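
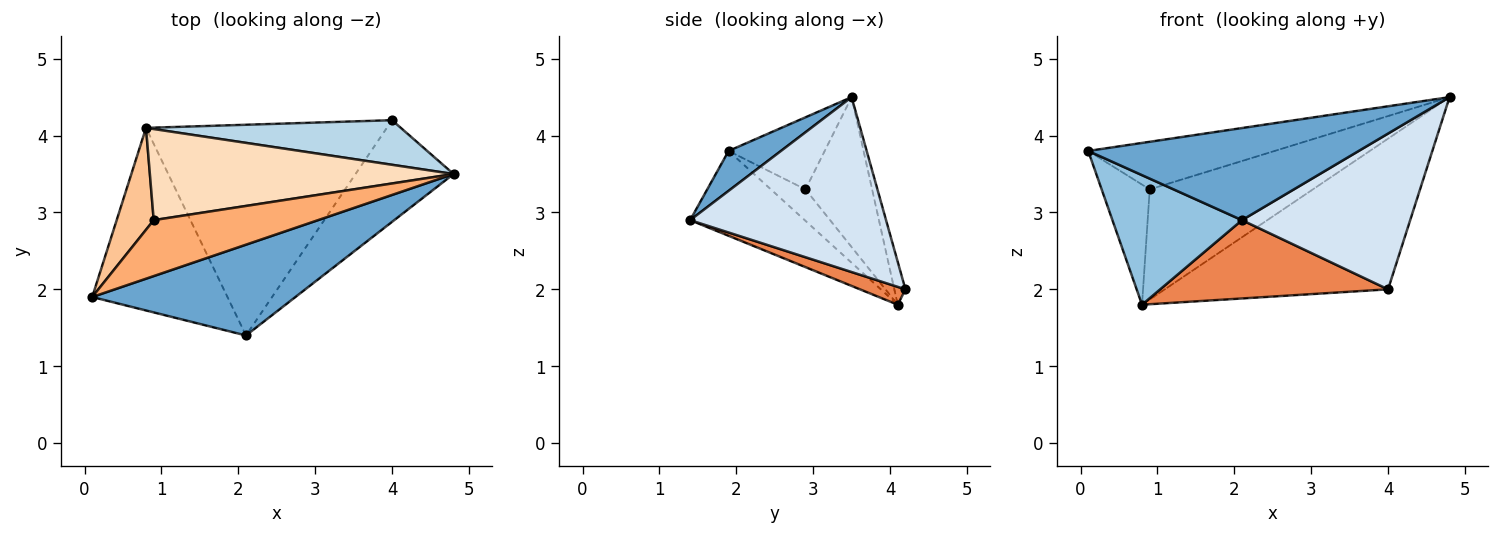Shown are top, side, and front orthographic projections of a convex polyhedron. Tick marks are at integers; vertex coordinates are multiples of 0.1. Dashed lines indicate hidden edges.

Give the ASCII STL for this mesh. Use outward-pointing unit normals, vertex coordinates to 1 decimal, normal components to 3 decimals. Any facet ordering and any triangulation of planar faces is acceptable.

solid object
 facet normal 0.137 -0.705 0.695
  outer loop
   vertex 2.1 1.4 2.9
   vertex 4.8 3.5 4.5
   vertex 0.1 1.9 3.8
  endloop
 endfacet
 facet normal -0.456 -0.515 -0.726
  outer loop
   vertex 2.1 1.4 2.9
   vertex 0.1 1.9 3.8
   vertex 0.8 4.1 1.8
  endloop
 endfacet
 facet normal -0.048 0.958 0.283
  outer loop
   vertex 4.0 4.2 2.0
   vertex 0.8 4.1 1.8
   vertex 4.8 3.5 4.5
  endloop
 endfacet
 facet normal 0.698 -0.600 -0.391
  outer loop
   vertex 4.0 4.2 2.0
   vertex 4.8 3.5 4.5
   vertex 2.1 1.4 2.9
  endloop
 endfacet
 facet normal 0.069 -0.348 -0.935
  outer loop
   vertex 4.0 4.2 2.0
   vertex 2.1 1.4 2.9
   vertex 0.8 4.1 1.8
  endloop
 endfacet
 facet normal -0.317 0.615 0.722
  outer loop
   vertex 0.9 2.9 3.3
   vertex 0.1 1.9 3.8
   vertex 4.8 3.5 4.5
  endloop
 endfacet
 facet normal -0.481 0.669 0.567
  outer loop
   vertex 0.9 2.9 3.3
   vertex 0.8 4.1 1.8
   vertex 0.1 1.9 3.8
  endloop
 endfacet
 facet normal -0.300 0.735 0.608
  outer loop
   vertex 0.9 2.9 3.3
   vertex 4.8 3.5 4.5
   vertex 0.8 4.1 1.8
  endloop
 endfacet
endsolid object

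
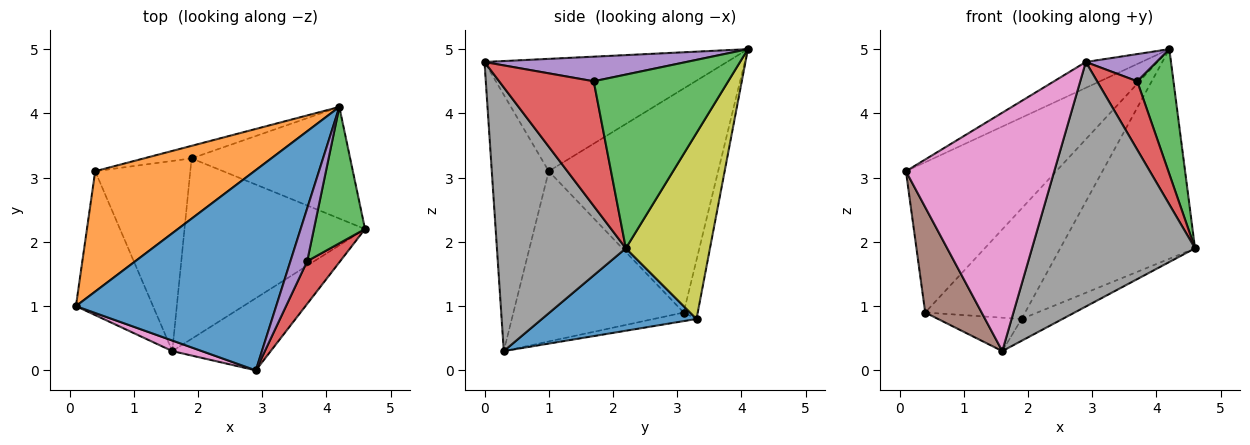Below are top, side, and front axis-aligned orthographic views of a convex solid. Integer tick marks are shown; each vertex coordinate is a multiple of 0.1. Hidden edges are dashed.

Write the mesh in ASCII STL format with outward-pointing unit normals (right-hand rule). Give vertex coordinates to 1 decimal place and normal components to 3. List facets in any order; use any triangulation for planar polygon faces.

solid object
 facet normal -0.486 0.112 0.867
  outer loop
   vertex 2.9 0.0 4.8
   vertex 4.2 4.1 5.0
   vertex 0.1 1.0 3.1
  endloop
 endfacet
 facet normal -0.661 0.586 0.469
  outer loop
   vertex 0.4 3.1 0.9
   vertex 0.1 1.0 3.1
   vertex 4.2 4.1 5.0
  endloop
 endfacet
 facet normal 0.929 -0.250 0.273
  outer loop
   vertex 3.7 1.7 4.5
   vertex 4.6 2.2 1.9
   vertex 4.2 4.1 5.0
  endloop
 endfacet
 facet normal 0.895 -0.379 0.237
  outer loop
   vertex 3.7 1.7 4.5
   vertex 2.9 0.0 4.8
   vertex 4.6 2.2 1.9
  endloop
 endfacet
 facet normal 0.794 -0.278 0.541
  outer loop
   vertex 3.7 1.7 4.5
   vertex 4.2 4.1 5.0
   vertex 2.9 0.0 4.8
  endloop
 endfacet
 facet normal -0.872 -0.289 -0.395
  outer loop
   vertex 1.6 0.3 0.3
   vertex 0.1 1.0 3.1
   vertex 0.4 3.1 0.9
  endloop
 endfacet
 facet normal -0.358 -0.933 0.041
  outer loop
   vertex 1.6 0.3 0.3
   vertex 2.9 0.0 4.8
   vertex 0.1 1.0 3.1
  endloop
 endfacet
 facet normal 0.604 -0.764 -0.226
  outer loop
   vertex 1.6 0.3 0.3
   vertex 4.6 2.2 1.9
   vertex 2.9 0.0 4.8
  endloop
 endfacet
 facet normal 0.483 0.773 -0.412
  outer loop
   vertex 1.9 3.3 0.8
   vertex 4.2 4.1 5.0
   vertex 4.6 2.2 1.9
  endloop
 endfacet
 facet normal -0.139 0.984 -0.112
  outer loop
   vertex 1.9 3.3 0.8
   vertex 0.4 3.1 0.9
   vertex 4.2 4.1 5.0
  endloop
 endfacet
 facet normal 0.413 0.109 -0.904
  outer loop
   vertex 1.9 3.3 0.8
   vertex 4.6 2.2 1.9
   vertex 1.6 0.3 0.3
  endloop
 endfacet
 facet normal -0.088 0.172 -0.981
  outer loop
   vertex 1.9 3.3 0.8
   vertex 1.6 0.3 0.3
   vertex 0.4 3.1 0.9
  endloop
 endfacet
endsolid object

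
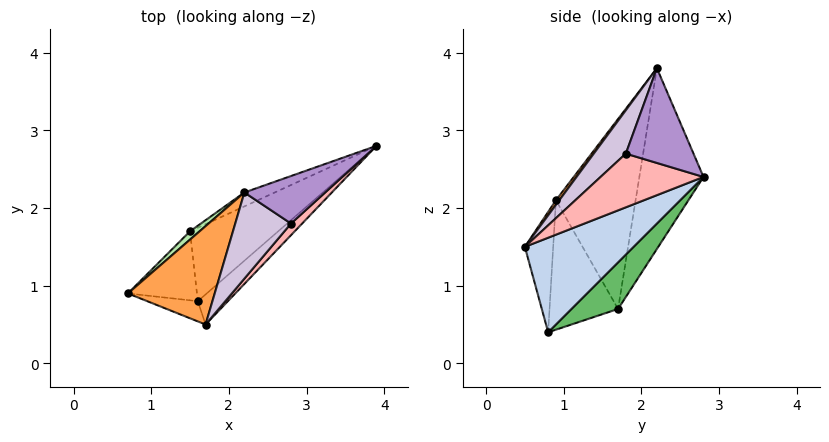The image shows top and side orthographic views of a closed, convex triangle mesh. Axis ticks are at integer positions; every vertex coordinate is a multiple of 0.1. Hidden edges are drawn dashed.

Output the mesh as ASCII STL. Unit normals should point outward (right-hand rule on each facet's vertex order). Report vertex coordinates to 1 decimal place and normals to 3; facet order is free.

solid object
 facet normal -0.462 -0.865 -0.194
  outer loop
   vertex 1.6 0.8 0.4
   vertex 1.7 0.5 1.5
   vertex 0.7 0.9 2.1
  endloop
 endfacet
 facet normal 0.747 -0.621 -0.237
  outer loop
   vertex 1.6 0.8 0.4
   vertex 3.9 2.8 2.4
   vertex 1.7 0.5 1.5
  endloop
 endfacet
 facet normal 0.031 -0.807 0.590
  outer loop
   vertex 2.2 2.2 3.8
   vertex 0.7 0.9 2.1
   vertex 1.7 0.5 1.5
  endloop
 endfacet
 facet normal -0.881 0.059 -0.470
  outer loop
   vertex 1.5 1.7 0.7
   vertex 1.6 0.8 0.4
   vertex 0.7 0.9 2.1
  endloop
 endfacet
 facet normal 0.442 0.328 -0.835
  outer loop
   vertex 1.5 1.7 0.7
   vertex 3.9 2.8 2.4
   vertex 1.6 0.8 0.4
  endloop
 endfacet
 facet normal -0.676 0.736 0.034
  outer loop
   vertex 1.5 1.7 0.7
   vertex 0.7 0.9 2.1
   vertex 2.2 2.2 3.8
  endloop
 endfacet
 facet normal -0.378 0.924 -0.064
  outer loop
   vertex 1.5 1.7 0.7
   vertex 2.2 2.2 3.8
   vertex 3.9 2.8 2.4
  endloop
 endfacet
 facet normal 0.687 -0.713 0.143
  outer loop
   vertex 2.8 1.8 2.7
   vertex 1.7 0.5 1.5
   vertex 3.9 2.8 2.4
  endloop
 endfacet
 facet normal 0.640 -0.541 0.546
  outer loop
   vertex 2.8 1.8 2.7
   vertex 3.9 2.8 2.4
   vertex 2.2 2.2 3.8
  endloop
 endfacet
 facet normal 0.384 -0.780 0.493
  outer loop
   vertex 2.8 1.8 2.7
   vertex 2.2 2.2 3.8
   vertex 1.7 0.5 1.5
  endloop
 endfacet
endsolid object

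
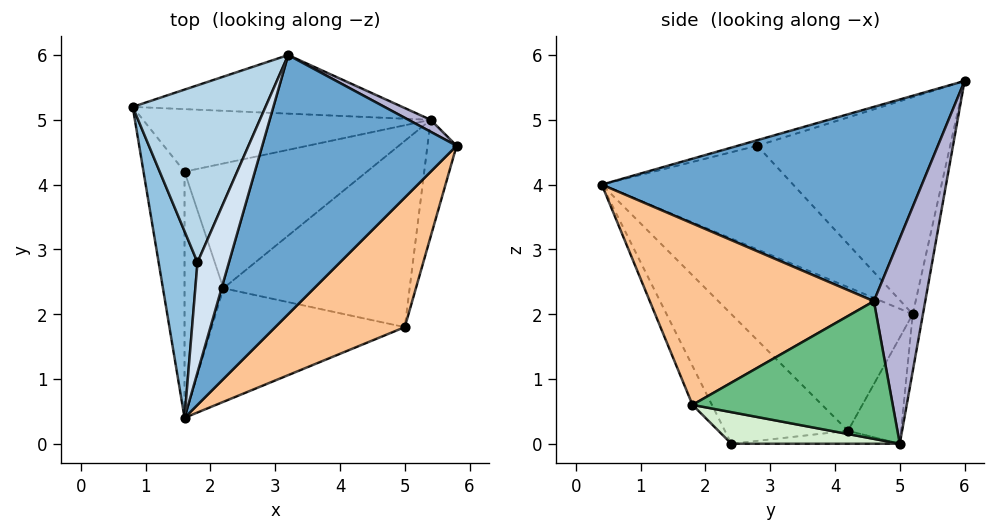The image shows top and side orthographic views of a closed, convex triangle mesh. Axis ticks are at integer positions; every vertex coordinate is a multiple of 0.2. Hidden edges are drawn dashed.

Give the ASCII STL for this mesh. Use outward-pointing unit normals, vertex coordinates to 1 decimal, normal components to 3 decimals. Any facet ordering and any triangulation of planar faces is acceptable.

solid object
 facet normal 0.656 -0.375 0.656
  outer loop
   vertex 3.2 6.0 5.6
   vertex 1.6 0.4 4.0
   vertex 5.8 4.6 2.2
  endloop
 endfacet
 facet normal -0.936 -0.010 0.351
  outer loop
   vertex 1.8 2.8 4.6
   vertex 0.8 5.2 2.0
   vertex 1.6 0.4 4.0
  endloop
 endfacet
 facet normal -0.835 0.206 0.511
  outer loop
   vertex 1.8 2.8 4.6
   vertex 3.2 6.0 5.6
   vertex 0.8 5.2 2.0
  endloop
 endfacet
 facet normal -0.169 -0.226 0.959
  outer loop
   vertex 1.8 2.8 4.6
   vertex 1.6 0.4 4.0
   vertex 3.2 6.0 5.6
  endloop
 endfacet
 facet normal -0.927 -0.265 -0.265
  outer loop
   vertex 1.6 4.2 0.2
   vertex 1.6 0.4 4.0
   vertex 0.8 5.2 2.0
  endloop
 endfacet
 facet normal -0.921 -0.276 -0.276
  outer loop
   vertex 1.6 4.2 0.2
   vertex 2.2 2.4 0.0
   vertex 1.6 0.4 4.0
  endloop
 endfacet
 facet normal 0.709 -0.492 0.506
  outer loop
   vertex 5.0 1.8 0.6
   vertex 5.8 4.6 2.2
   vertex 1.6 0.4 4.0
  endloop
 endfacet
 facet normal -0.092 -0.885 -0.456
  outer loop
   vertex 5.0 1.8 0.6
   vertex 1.6 0.4 4.0
   vertex 2.2 2.4 0.0
  endloop
 endfacet
 facet normal 0.966 -0.159 -0.205
  outer loop
   vertex 5.4 5.0 0.0
   vertex 5.8 4.6 2.2
   vertex 5.0 1.8 0.6
  endloop
 endfacet
 facet normal -0.200 0.816 -0.542
  outer loop
   vertex 5.4 5.0 0.0
   vertex 1.6 4.2 0.2
   vertex 0.8 5.2 2.0
  endloop
 endfacet
 facet normal -0.071 0.087 -0.994
  outer loop
   vertex 5.4 5.0 0.0
   vertex 2.2 2.4 0.0
   vertex 1.6 4.2 0.2
  endloop
 endfacet
 facet normal 0.164 -0.202 -0.966
  outer loop
   vertex 5.4 5.0 0.0
   vertex 5.0 1.8 0.6
   vertex 2.2 2.4 0.0
  endloop
 endfacet
 facet normal -0.040 0.981 -0.191
  outer loop
   vertex 5.4 5.0 0.0
   vertex 0.8 5.2 2.0
   vertex 3.2 6.0 5.6
  endloop
 endfacet
 facet normal 0.530 0.846 0.057
  outer loop
   vertex 5.4 5.0 0.0
   vertex 3.2 6.0 5.6
   vertex 5.8 4.6 2.2
  endloop
 endfacet
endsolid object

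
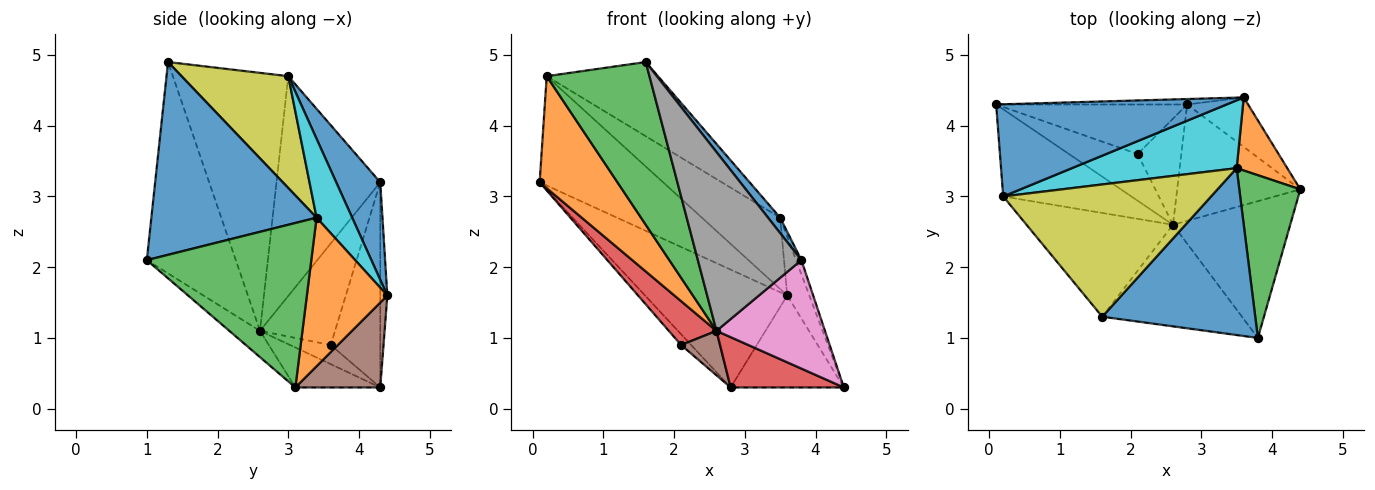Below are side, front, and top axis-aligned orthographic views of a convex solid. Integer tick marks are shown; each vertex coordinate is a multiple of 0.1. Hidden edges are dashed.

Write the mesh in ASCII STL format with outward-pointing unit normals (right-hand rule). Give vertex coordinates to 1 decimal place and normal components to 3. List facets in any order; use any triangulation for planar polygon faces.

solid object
 facet normal 0.263 0.738 0.622
  outer loop
   vertex 0.2 3.0 4.7
   vertex 3.6 4.4 1.6
   vertex 0.1 4.3 3.2
  endloop
 endfacet
 facet normal -0.725 -0.544 -0.423
  outer loop
   vertex 0.2 3.0 4.7
   vertex 0.1 4.3 3.2
   vertex 2.6 2.6 1.1
  endloop
 endfacet
 facet normal -0.688 -0.612 -0.390
  outer loop
   vertex 0.2 3.0 4.7
   vertex 2.6 2.6 1.1
   vertex 1.6 1.3 4.9
  endloop
 endfacet
 facet normal -0.285 -0.380 -0.880
  outer loop
   vertex 2.8 4.3 0.3
   vertex 4.4 3.1 0.3
   vertex 2.6 2.6 1.1
  endloop
 endfacet
 facet normal -0.050 0.998 -0.046
  outer loop
   vertex 2.8 4.3 0.3
   vertex 0.1 4.3 3.2
   vertex 3.6 4.4 1.6
  endloop
 endfacet
 facet normal 0.551 0.735 -0.396
  outer loop
   vertex 2.8 4.3 0.3
   vertex 3.6 4.4 1.6
   vertex 4.4 3.1 0.3
  endloop
 endfacet
 facet normal -0.173 -0.612 -0.772
  outer loop
   vertex 3.8 1.0 2.1
   vertex 2.6 2.6 1.1
   vertex 4.4 3.1 0.3
  endloop
 endfacet
 facet normal -0.599 -0.696 -0.396
  outer loop
   vertex 3.8 1.0 2.1
   vertex 1.6 1.3 4.9
   vertex 2.6 2.6 1.1
  endloop
 endfacet
 facet normal 0.425 0.443 0.790
  outer loop
   vertex 3.5 3.4 2.7
   vertex 0.2 3.0 4.7
   vertex 1.6 1.3 4.9
  endloop
 endfacet
 facet normal 0.313 0.688 0.654
  outer loop
   vertex 3.5 3.4 2.7
   vertex 3.6 4.4 1.6
   vertex 0.2 3.0 4.7
  endloop
 endfacet
 facet normal 0.782 -0.057 0.621
  outer loop
   vertex 3.5 3.4 2.7
   vertex 1.6 1.3 4.9
   vertex 3.8 1.0 2.1
  endloop
 endfacet
 facet normal 0.916 0.252 0.312
  outer loop
   vertex 3.5 3.4 2.7
   vertex 4.4 3.1 0.3
   vertex 3.6 4.4 1.6
  endloop
 endfacet
 facet normal 0.937 0.030 0.348
  outer loop
   vertex 3.5 3.4 2.7
   vertex 3.8 1.0 2.1
   vertex 4.4 3.1 0.3
  endloop
 endfacet
 facet normal -0.733 -0.466 -0.496
  outer loop
   vertex 2.1 3.6 0.9
   vertex 2.6 2.6 1.1
   vertex 0.1 4.3 3.2
  endloop
 endfacet
 facet normal -0.724 0.146 -0.674
  outer loop
   vertex 2.1 3.6 0.9
   vertex 0.1 4.3 3.2
   vertex 2.8 4.3 0.3
  endloop
 endfacet
 facet normal -0.375 -0.358 -0.855
  outer loop
   vertex 2.1 3.6 0.9
   vertex 2.8 4.3 0.3
   vertex 2.6 2.6 1.1
  endloop
 endfacet
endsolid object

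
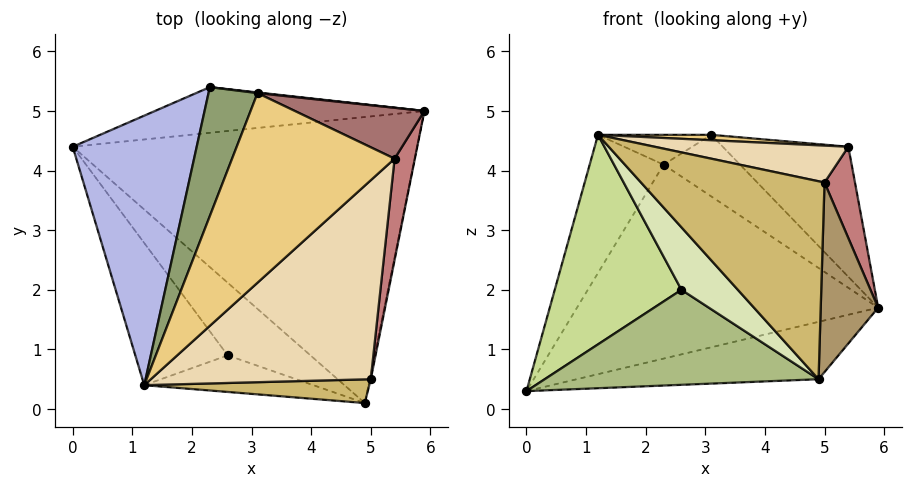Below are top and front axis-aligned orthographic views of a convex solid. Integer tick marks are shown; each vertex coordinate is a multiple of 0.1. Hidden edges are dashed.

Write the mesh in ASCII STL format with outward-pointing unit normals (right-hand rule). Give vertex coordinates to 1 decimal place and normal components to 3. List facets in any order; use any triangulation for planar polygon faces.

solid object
 facet normal 0.208 0.192 -0.959
  outer loop
   vertex 4.9 0.1 0.5
   vertex 0.0 4.4 0.3
   vertex 5.9 5.0 1.7
  endloop
 endfacet
 facet normal -0.045 0.972 -0.229
  outer loop
   vertex 2.3 5.4 4.1
   vertex 5.9 5.0 1.7
   vertex 0.0 4.4 0.3
  endloop
 endfacet
 facet normal 0.117 0.993 0.011
  outer loop
   vertex 2.3 5.4 4.1
   vertex 3.1 5.3 4.6
   vertex 5.9 5.0 1.7
  endloop
 endfacet
 facet normal -0.858 0.234 0.457
  outer loop
   vertex 2.3 5.4 4.1
   vertex 0.0 4.4 0.3
   vertex 1.2 0.4 4.6
  endloop
 endfacet
 facet normal -0.502 0.195 0.843
  outer loop
   vertex 2.3 5.4 4.1
   vertex 1.2 0.4 4.6
   vertex 3.1 5.3 4.6
  endloop
 endfacet
 facet normal -0.558 -0.659 -0.504
  outer loop
   vertex 2.6 0.9 2.0
   vertex 0.0 4.4 0.3
   vertex 4.9 0.1 0.5
  endloop
 endfacet
 facet normal -0.598 -0.663 -0.450
  outer loop
   vertex 2.6 0.9 2.0
   vertex 1.2 0.4 4.6
   vertex 0.0 4.4 0.3
  endloop
 endfacet
 facet normal -0.533 -0.730 -0.427
  outer loop
   vertex 2.6 0.9 2.0
   vertex 4.9 0.1 0.5
   vertex 1.2 0.4 4.6
  endloop
 endfacet
 facet normal 0.980 -0.199 -0.006
  outer loop
   vertex 5.0 0.5 3.8
   vertex 4.9 0.1 0.5
   vertex 5.9 5.0 1.7
  endloop
 endfacet
 facet normal 0.051 -0.992 0.119
  outer loop
   vertex 5.0 0.5 3.8
   vertex 1.2 0.4 4.6
   vertex 4.9 0.1 0.5
  endloop
 endfacet
 facet normal 0.073 -0.028 0.997
  outer loop
   vertex 5.4 4.2 4.4
   vertex 3.1 5.3 4.6
   vertex 1.2 0.4 4.6
  endloop
 endfacet
 facet normal 0.207 -0.178 0.962
  outer loop
   vertex 5.4 4.2 4.4
   vertex 1.2 0.4 4.6
   vertex 5.0 0.5 3.8
  endloop
 endfacet
 facet normal 0.431 0.841 0.329
  outer loop
   vertex 5.4 4.2 4.4
   vertex 5.9 5.0 1.7
   vertex 3.1 5.3 4.6
  endloop
 endfacet
 facet normal 0.981 -0.129 0.143
  outer loop
   vertex 5.4 4.2 4.4
   vertex 5.0 0.5 3.8
   vertex 5.9 5.0 1.7
  endloop
 endfacet
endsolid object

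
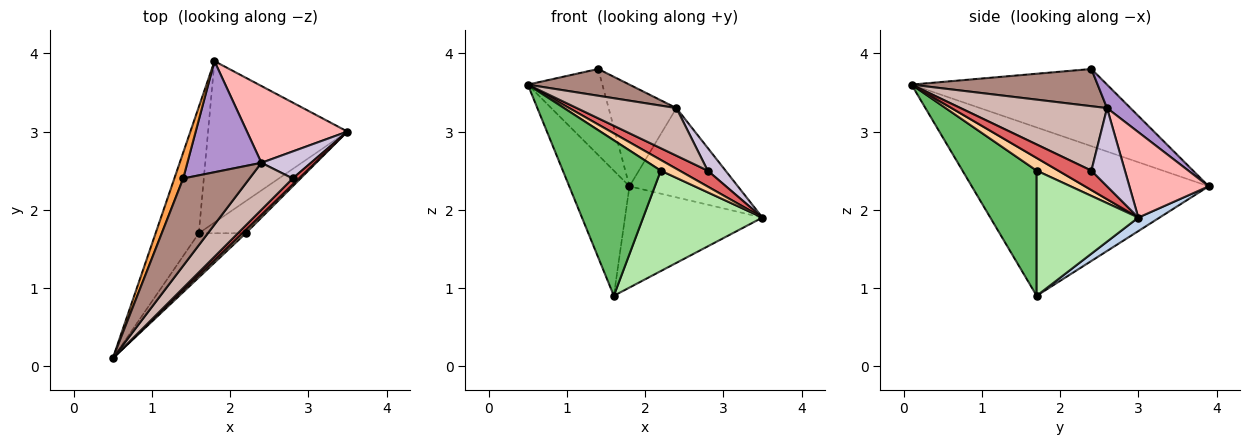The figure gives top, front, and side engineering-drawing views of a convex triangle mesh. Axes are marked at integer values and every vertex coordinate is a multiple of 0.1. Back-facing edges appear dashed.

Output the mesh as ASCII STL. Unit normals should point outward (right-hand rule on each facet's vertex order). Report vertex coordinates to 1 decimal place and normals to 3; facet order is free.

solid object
 facet normal -0.940 0.239 -0.241
  outer loop
   vertex 1.6 1.7 0.9
   vertex 0.5 0.1 3.6
   vertex 1.8 3.9 2.3
  endloop
 endfacet
 facet normal 0.082 0.530 -0.844
  outer loop
   vertex 1.6 1.7 0.9
   vertex 1.8 3.9 2.3
   vertex 3.5 3.0 1.9
  endloop
 endfacet
 facet normal -0.929 0.354 0.107
  outer loop
   vertex 1.4 2.4 3.8
   vertex 1.8 3.9 2.3
   vertex 0.5 0.1 3.6
  endloop
 endfacet
 facet normal 0.738 -0.644 0.204
  outer loop
   vertex 2.2 1.7 2.5
   vertex 3.5 3.0 1.9
   vertex 0.5 0.1 3.6
  endloop
 endfacet
 facet normal 0.589 -0.777 -0.221
  outer loop
   vertex 2.2 1.7 2.5
   vertex 0.5 0.1 3.6
   vertex 1.6 1.7 0.9
  endloop
 endfacet
 facet normal 0.630 -0.739 -0.236
  outer loop
   vertex 2.2 1.7 2.5
   vertex 1.6 1.7 0.9
   vertex 3.5 3.0 1.9
  endloop
 endfacet
 facet normal 0.741 -0.628 0.237
  outer loop
   vertex 2.8 2.4 2.5
   vertex 0.5 0.1 3.6
   vertex 3.5 3.0 1.9
  endloop
 endfacet
 facet normal 0.485 0.663 0.570
  outer loop
   vertex 2.4 2.6 3.3
   vertex 3.5 3.0 1.9
   vertex 1.8 3.9 2.3
  endloop
 endfacet
 facet normal 0.228 0.658 0.718
  outer loop
   vertex 2.4 2.6 3.3
   vertex 1.8 3.9 2.3
   vertex 1.4 2.4 3.8
  endloop
 endfacet
 facet normal 0.770 -0.411 0.488
  outer loop
   vertex 2.4 2.6 3.3
   vertex 2.8 2.4 2.5
   vertex 3.5 3.0 1.9
  endloop
 endfacet
 facet normal 0.473 -0.258 0.842
  outer loop
   vertex 2.4 2.6 3.3
   vertex 1.4 2.4 3.8
   vertex 0.5 0.1 3.6
  endloop
 endfacet
 facet normal 0.723 -0.492 0.485
  outer loop
   vertex 2.4 2.6 3.3
   vertex 0.5 0.1 3.6
   vertex 2.8 2.4 2.5
  endloop
 endfacet
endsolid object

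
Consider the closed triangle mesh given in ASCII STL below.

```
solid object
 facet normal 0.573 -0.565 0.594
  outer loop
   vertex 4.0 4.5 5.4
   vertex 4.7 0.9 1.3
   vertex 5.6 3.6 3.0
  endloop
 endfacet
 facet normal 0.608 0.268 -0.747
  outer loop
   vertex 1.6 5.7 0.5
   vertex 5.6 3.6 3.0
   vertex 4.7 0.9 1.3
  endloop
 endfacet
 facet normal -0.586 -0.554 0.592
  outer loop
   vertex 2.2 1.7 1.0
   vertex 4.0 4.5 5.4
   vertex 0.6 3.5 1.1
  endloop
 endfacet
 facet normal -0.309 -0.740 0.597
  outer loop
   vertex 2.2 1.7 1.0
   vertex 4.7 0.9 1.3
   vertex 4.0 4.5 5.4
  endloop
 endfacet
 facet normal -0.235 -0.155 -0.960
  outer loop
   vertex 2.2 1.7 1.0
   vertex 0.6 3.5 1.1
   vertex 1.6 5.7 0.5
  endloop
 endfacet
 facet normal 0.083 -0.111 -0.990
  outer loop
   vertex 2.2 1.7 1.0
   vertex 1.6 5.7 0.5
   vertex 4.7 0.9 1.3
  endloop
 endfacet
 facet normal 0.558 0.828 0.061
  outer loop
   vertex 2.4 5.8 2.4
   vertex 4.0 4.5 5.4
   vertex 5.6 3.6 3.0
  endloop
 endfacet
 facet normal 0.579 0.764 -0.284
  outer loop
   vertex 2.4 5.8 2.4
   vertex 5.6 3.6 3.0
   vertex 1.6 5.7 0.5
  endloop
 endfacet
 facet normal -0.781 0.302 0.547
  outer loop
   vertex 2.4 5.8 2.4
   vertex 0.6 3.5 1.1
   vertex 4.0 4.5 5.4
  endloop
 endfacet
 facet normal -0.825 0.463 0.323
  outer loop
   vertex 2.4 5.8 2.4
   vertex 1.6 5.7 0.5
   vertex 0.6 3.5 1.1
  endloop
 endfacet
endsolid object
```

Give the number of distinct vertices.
7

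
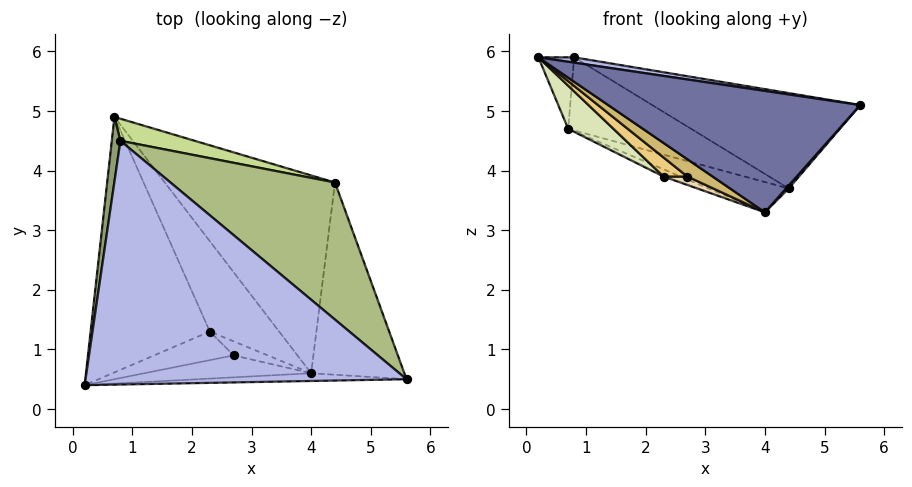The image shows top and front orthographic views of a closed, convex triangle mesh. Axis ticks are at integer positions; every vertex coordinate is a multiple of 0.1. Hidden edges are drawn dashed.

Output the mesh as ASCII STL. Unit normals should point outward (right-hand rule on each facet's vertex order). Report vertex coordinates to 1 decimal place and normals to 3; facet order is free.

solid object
 facet normal 0.009 -0.998 -0.064
  outer loop
   vertex 4.0 0.6 3.3
   vertex 5.6 0.5 5.1
   vertex 0.2 0.4 5.9
  endloop
 endfacet
 facet normal 0.747 -0.010 -0.665
  outer loop
   vertex 4.4 3.8 3.7
   vertex 5.6 0.5 5.1
   vertex 4.0 0.6 3.3
  endloop
 endfacet
 facet normal -0.217 0.148 -0.965
  outer loop
   vertex 4.4 3.8 3.7
   vertex 4.0 0.6 3.3
   vertex 0.7 4.9 4.7
  endloop
 endfacet
 facet normal 0.147 -0.021 0.989
  outer loop
   vertex 0.8 4.5 5.9
   vertex 0.2 0.4 5.9
   vertex 5.6 0.5 5.1
  endloop
 endfacet
 facet normal -0.981 0.144 0.130
  outer loop
   vertex 0.8 4.5 5.9
   vertex 0.7 4.9 4.7
   vertex 0.2 0.4 5.9
  endloop
 endfacet
 facet normal 0.522 0.487 0.700
  outer loop
   vertex 0.8 4.5 5.9
   vertex 5.6 0.5 5.1
   vertex 4.4 3.8 3.7
  endloop
 endfacet
 facet normal 0.341 0.900 0.272
  outer loop
   vertex 0.8 4.5 5.9
   vertex 4.4 3.8 3.7
   vertex 0.7 4.9 4.7
  endloop
 endfacet
 facet normal -0.655 -0.126 -0.745
  outer loop
   vertex 2.3 1.3 3.9
   vertex 0.2 0.4 5.9
   vertex 0.7 4.9 4.7
  endloop
 endfacet
 facet normal -0.304 0.076 -0.950
  outer loop
   vertex 2.3 1.3 3.9
   vertex 0.7 4.9 4.7
   vertex 4.0 0.6 3.3
  endloop
 endfacet
 facet normal -0.451 -0.551 -0.702
  outer loop
   vertex 2.7 0.9 3.9
   vertex 4.0 0.6 3.3
   vertex 0.2 0.4 5.9
  endloop
 endfacet
 facet normal -0.485 -0.485 -0.728
  outer loop
   vertex 2.7 0.9 3.9
   vertex 0.2 0.4 5.9
   vertex 2.3 1.3 3.9
  endloop
 endfacet
 facet normal -0.457 -0.457 -0.762
  outer loop
   vertex 2.7 0.9 3.9
   vertex 2.3 1.3 3.9
   vertex 4.0 0.6 3.3
  endloop
 endfacet
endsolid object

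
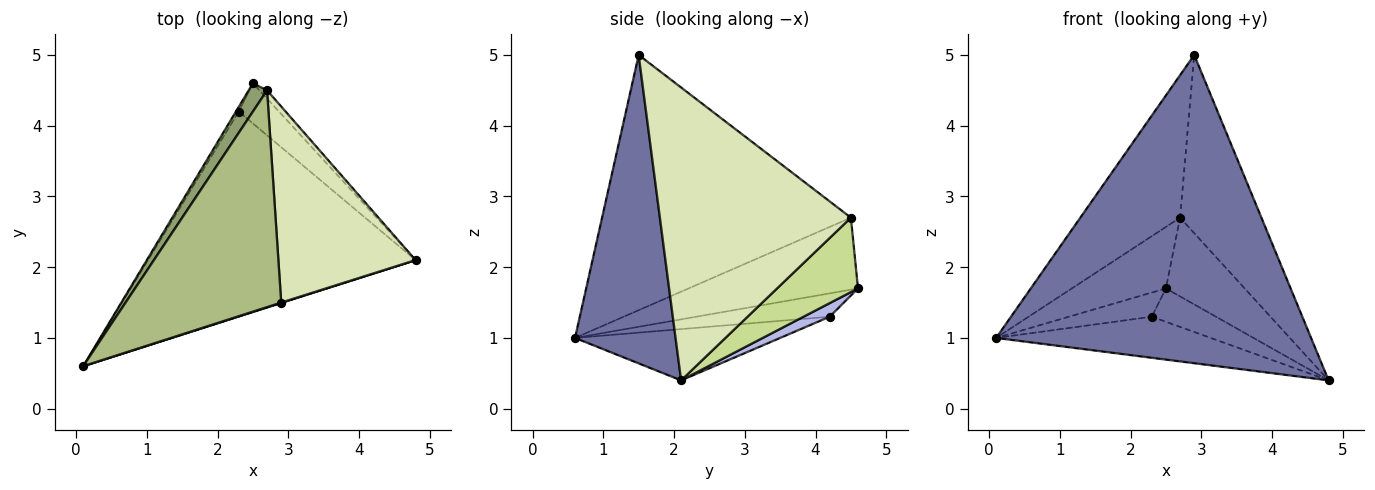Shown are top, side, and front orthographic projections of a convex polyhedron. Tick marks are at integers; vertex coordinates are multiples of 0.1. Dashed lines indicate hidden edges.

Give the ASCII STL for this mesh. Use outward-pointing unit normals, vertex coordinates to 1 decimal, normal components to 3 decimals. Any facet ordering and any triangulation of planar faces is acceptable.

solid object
 facet normal 0.304 -0.953 0.001
  outer loop
   vertex 2.9 1.5 5.0
   vertex 0.1 0.6 1.0
   vertex 4.8 2.1 0.4
  endloop
 endfacet
 facet normal -0.185 0.193 -0.964
  outer loop
   vertex 2.3 4.2 1.3
   vertex 4.8 2.1 0.4
   vertex 0.1 0.6 1.0
  endloop
 endfacet
 facet normal -0.845 0.525 -0.102
  outer loop
   vertex 2.3 4.2 1.3
   vertex 0.1 0.6 1.0
   vertex 2.5 4.6 1.7
  endloop
 endfacet
 facet normal 0.252 0.619 -0.744
  outer loop
   vertex 2.3 4.2 1.3
   vertex 2.5 4.6 1.7
   vertex 4.8 2.1 0.4
  endloop
 endfacet
 facet normal -0.853 0.474 0.218
  outer loop
   vertex 2.7 4.5 2.7
   vertex 2.5 4.6 1.7
   vertex 0.1 0.6 1.0
  endloop
 endfacet
 facet normal -0.808 0.324 0.493
  outer loop
   vertex 2.7 4.5 2.7
   vertex 0.1 0.6 1.0
   vertex 2.9 1.5 5.0
  endloop
 endfacet
 facet normal 0.715 0.696 -0.073
  outer loop
   vertex 2.7 4.5 2.7
   vertex 4.8 2.1 0.4
   vertex 2.5 4.6 1.7
  endloop
 endfacet
 facet normal 0.845 0.360 0.396
  outer loop
   vertex 2.7 4.5 2.7
   vertex 2.9 1.5 5.0
   vertex 4.8 2.1 0.4
  endloop
 endfacet
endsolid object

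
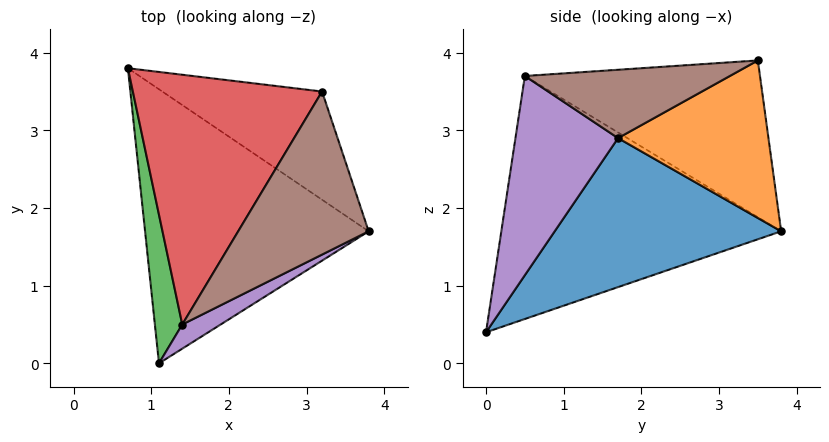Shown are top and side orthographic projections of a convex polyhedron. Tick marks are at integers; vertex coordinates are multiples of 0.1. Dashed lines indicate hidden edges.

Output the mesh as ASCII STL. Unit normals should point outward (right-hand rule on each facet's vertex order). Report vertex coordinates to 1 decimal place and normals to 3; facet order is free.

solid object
 facet normal 0.525 0.324 -0.787
  outer loop
   vertex 1.1 0.0 0.4
   vertex 0.7 3.8 1.7
   vertex 3.8 1.7 2.9
  endloop
 endfacet
 facet normal 0.594 0.533 -0.603
  outer loop
   vertex 3.2 3.5 3.9
   vertex 3.8 1.7 2.9
   vertex 0.7 3.8 1.7
  endloop
 endfacet
 facet normal -0.984 -0.141 0.111
  outer loop
   vertex 1.4 0.5 3.7
   vertex 0.7 3.8 1.7
   vertex 1.1 0.0 0.4
  endloop
 endfacet
 facet normal -0.606 0.315 0.731
  outer loop
   vertex 1.4 0.5 3.7
   vertex 3.2 3.5 3.9
   vertex 0.7 3.8 1.7
  endloop
 endfacet
 facet normal 0.469 -0.878 0.090
  outer loop
   vertex 1.4 0.5 3.7
   vertex 1.1 0.0 0.4
   vertex 3.8 1.7 2.9
  endloop
 endfacet
 facet normal 0.440 -0.320 0.839
  outer loop
   vertex 1.4 0.5 3.7
   vertex 3.8 1.7 2.9
   vertex 3.2 3.5 3.9
  endloop
 endfacet
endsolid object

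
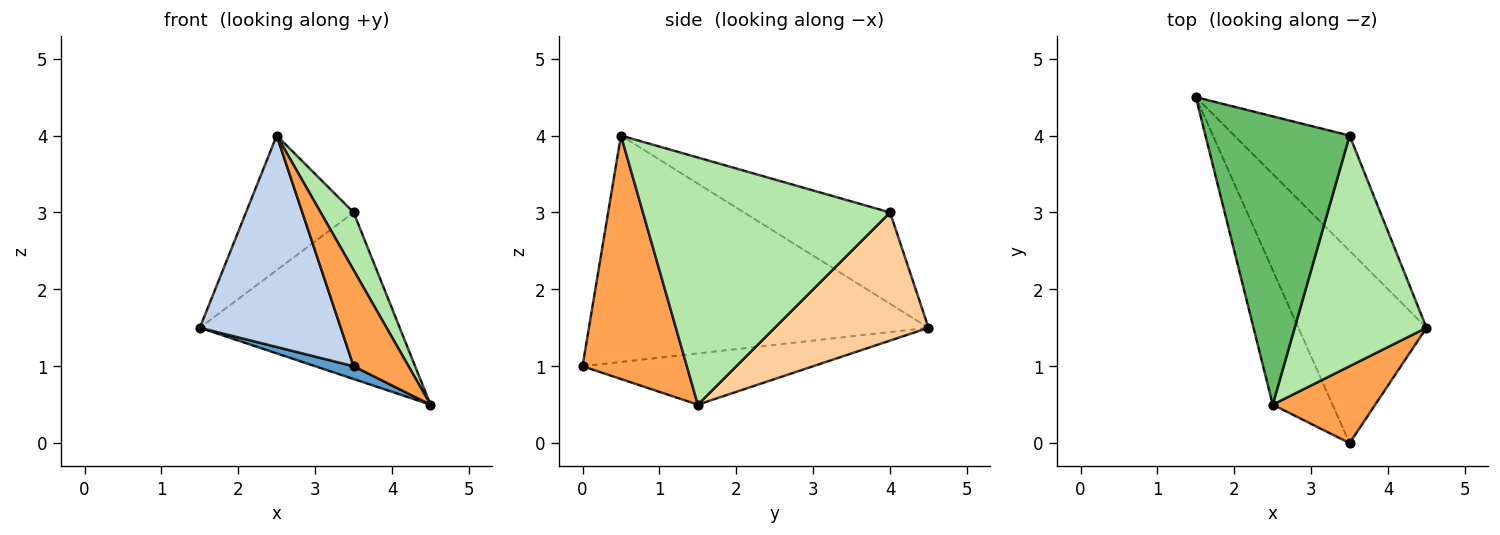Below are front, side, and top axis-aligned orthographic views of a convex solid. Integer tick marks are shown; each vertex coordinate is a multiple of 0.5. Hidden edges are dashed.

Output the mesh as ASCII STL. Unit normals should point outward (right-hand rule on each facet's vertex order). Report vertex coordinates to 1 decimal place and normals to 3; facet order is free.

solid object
 facet normal -0.371 -0.062 -0.927
  outer loop
   vertex 3.5 0.0 1.0
   vertex 1.5 4.5 1.5
   vertex 4.5 1.5 0.5
  endloop
 endfacet
 facet normal -0.897 -0.372 -0.237
  outer loop
   vertex 3.5 0.0 1.0
   vertex 2.5 0.5 4.0
   vertex 1.5 4.5 1.5
  endloop
 endfacet
 facet normal 0.829 -0.436 0.349
  outer loop
   vertex 3.5 0.0 1.0
   vertex 4.5 1.5 0.5
   vertex 2.5 0.5 4.0
  endloop
 endfacet
 facet normal 0.535 0.695 -0.481
  outer loop
   vertex 3.5 4.0 3.0
   vertex 4.5 1.5 0.5
   vertex 1.5 4.5 1.5
  endloop
 endfacet
 facet normal -0.498 0.367 0.786
  outer loop
   vertex 3.5 4.0 3.0
   vertex 1.5 4.5 1.5
   vertex 2.5 0.5 4.0
  endloop
 endfacet
 facet normal 0.876 -0.117 0.467
  outer loop
   vertex 3.5 4.0 3.0
   vertex 2.5 0.5 4.0
   vertex 4.5 1.5 0.5
  endloop
 endfacet
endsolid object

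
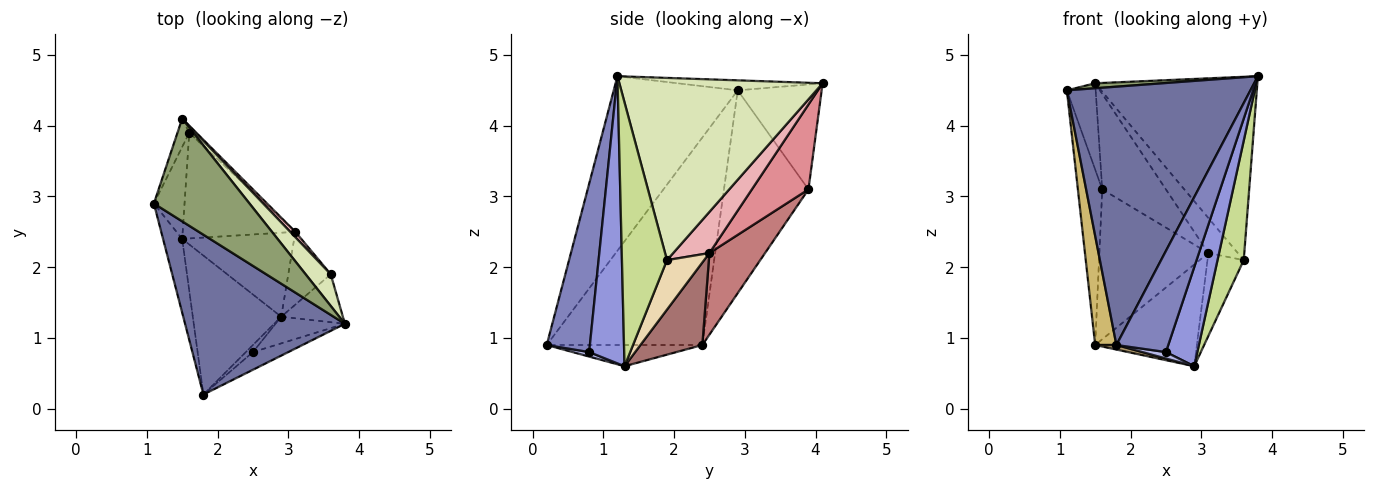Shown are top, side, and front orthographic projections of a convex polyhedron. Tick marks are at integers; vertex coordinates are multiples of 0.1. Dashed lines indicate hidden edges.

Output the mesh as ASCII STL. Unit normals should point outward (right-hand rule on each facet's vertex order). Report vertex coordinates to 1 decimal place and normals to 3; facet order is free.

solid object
 facet normal -0.498 -0.737 0.456
  outer loop
   vertex 1.8 0.2 0.9
   vertex 3.8 1.2 4.7
   vertex 1.1 2.9 4.5
  endloop
 endfacet
 facet normal 0.634 -0.762 -0.133
  outer loop
   vertex 2.5 0.8 0.8
   vertex 3.8 1.2 4.7
   vertex 1.8 0.2 0.9
  endloop
 endfacet
 facet normal 0.733 -0.657 -0.177
  outer loop
   vertex 2.5 0.8 0.8
   vertex 2.9 1.3 0.6
   vertex 3.8 1.2 4.7
  endloop
 endfacet
 facet normal 0.426 -0.609 -0.669
  outer loop
   vertex 2.5 0.8 0.8
   vertex 1.8 0.2 0.9
   vertex 2.9 1.3 0.6
  endloop
 endfacet
 facet normal -0.104 -0.048 0.993
  outer loop
   vertex 1.5 4.1 4.6
   vertex 1.1 2.9 4.5
   vertex 3.8 1.2 4.7
  endloop
 endfacet
 facet normal -0.941 0.322 -0.106
  outer loop
   vertex 1.5 4.1 4.6
   vertex 1.6 3.9 3.1
   vertex 1.1 2.9 4.5
  endloop
 endfacet
 facet normal 0.847 -0.493 -0.198
  outer loop
   vertex 3.6 1.9 2.1
   vertex 3.8 1.2 4.7
   vertex 2.9 1.3 0.6
  endloop
 endfacet
 facet normal 0.777 0.620 0.107
  outer loop
   vertex 3.6 1.9 2.1
   vertex 1.5 4.1 4.6
   vertex 3.8 1.2 4.7
  endloop
 endfacet
 facet normal -0.233 -0.032 -0.972
  outer loop
   vertex 1.5 2.4 0.9
   vertex 2.9 1.3 0.6
   vertex 1.8 0.2 0.9
  endloop
 endfacet
 facet normal -0.987 -0.135 -0.091
  outer loop
   vertex 1.5 2.4 0.9
   vertex 1.8 0.2 0.9
   vertex 1.1 2.9 4.5
  endloop
 endfacet
 facet normal -0.951 0.274 -0.144
  outer loop
   vertex 1.5 2.4 0.9
   vertex 1.1 2.9 4.5
   vertex 1.6 3.9 3.1
  endloop
 endfacet
 facet normal 0.610 0.595 -0.523
  outer loop
   vertex 3.1 2.5 2.2
   vertex 3.6 1.9 2.1
   vertex 2.9 1.3 0.6
  endloop
 endfacet
 facet normal 0.425 0.698 -0.577
  outer loop
   vertex 3.1 2.5 2.2
   vertex 2.9 1.3 0.6
   vertex 1.5 2.4 0.9
  endloop
 endfacet
 facet normal 0.385 0.754 -0.532
  outer loop
   vertex 3.1 2.5 2.2
   vertex 1.5 2.4 0.9
   vertex 1.6 3.9 3.1
  endloop
 endfacet
 facet normal 0.663 0.746 -0.055
  outer loop
   vertex 3.1 2.5 2.2
   vertex 1.6 3.9 3.1
   vertex 1.5 4.1 4.6
  endloop
 endfacet
 facet normal 0.772 0.628 0.097
  outer loop
   vertex 3.1 2.5 2.2
   vertex 1.5 4.1 4.6
   vertex 3.6 1.9 2.1
  endloop
 endfacet
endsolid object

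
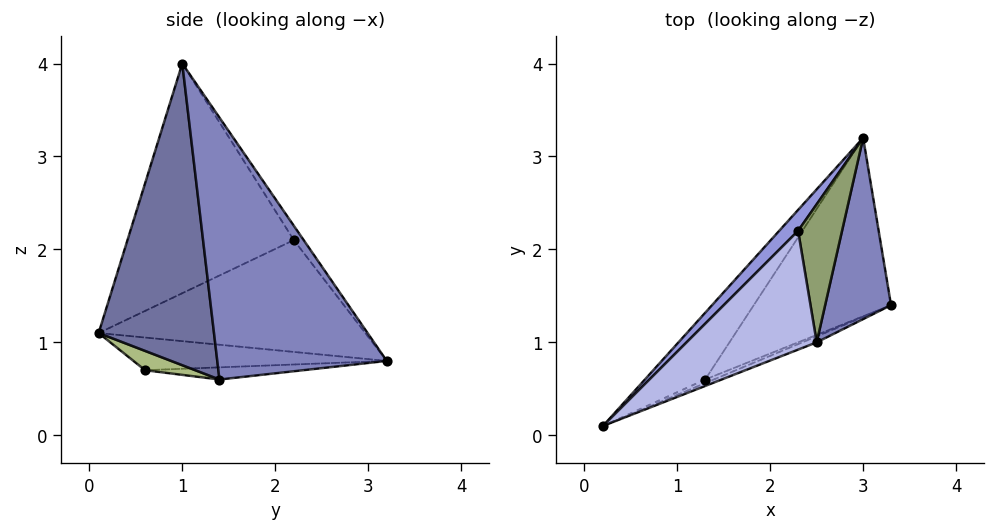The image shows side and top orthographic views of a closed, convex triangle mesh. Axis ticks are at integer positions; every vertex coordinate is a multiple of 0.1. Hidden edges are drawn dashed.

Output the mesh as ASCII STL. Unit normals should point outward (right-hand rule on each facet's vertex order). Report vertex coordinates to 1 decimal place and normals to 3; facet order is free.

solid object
 facet normal 0.384 -0.923 -0.018
  outer loop
   vertex 2.5 1.0 4.0
   vertex 0.2 0.1 1.1
   vertex 3.3 1.4 0.6
  endloop
 endfacet
 facet normal 0.961 0.133 0.242
  outer loop
   vertex 2.5 1.0 4.0
   vertex 3.3 1.4 0.6
   vertex 3.0 3.2 0.8
  endloop
 endfacet
 facet normal -0.730 0.672 0.123
  outer loop
   vertex 2.3 2.2 2.1
   vertex 3.0 3.2 0.8
   vertex 0.2 0.1 1.1
  endloop
 endfacet
 facet normal -0.734 0.536 0.416
  outer loop
   vertex 2.3 2.2 2.1
   vertex 0.2 0.1 1.1
   vertex 2.5 1.0 4.0
  endloop
 endfacet
 facet normal -0.176 0.824 0.539
  outer loop
   vertex 2.3 2.2 2.1
   vertex 2.5 1.0 4.0
   vertex 3.0 3.2 0.8
  endloop
 endfacet
 facet normal 0.360 -0.919 -0.160
  outer loop
   vertex 1.3 0.6 0.7
   vertex 3.3 1.4 0.6
   vertex 0.2 0.1 1.1
  endloop
 endfacet
 facet normal -0.451 0.327 -0.831
  outer loop
   vertex 1.3 0.6 0.7
   vertex 0.2 0.1 1.1
   vertex 3.0 3.2 0.8
  endloop
 endfacet
 facet normal -0.088 0.096 -0.992
  outer loop
   vertex 1.3 0.6 0.7
   vertex 3.0 3.2 0.8
   vertex 3.3 1.4 0.6
  endloop
 endfacet
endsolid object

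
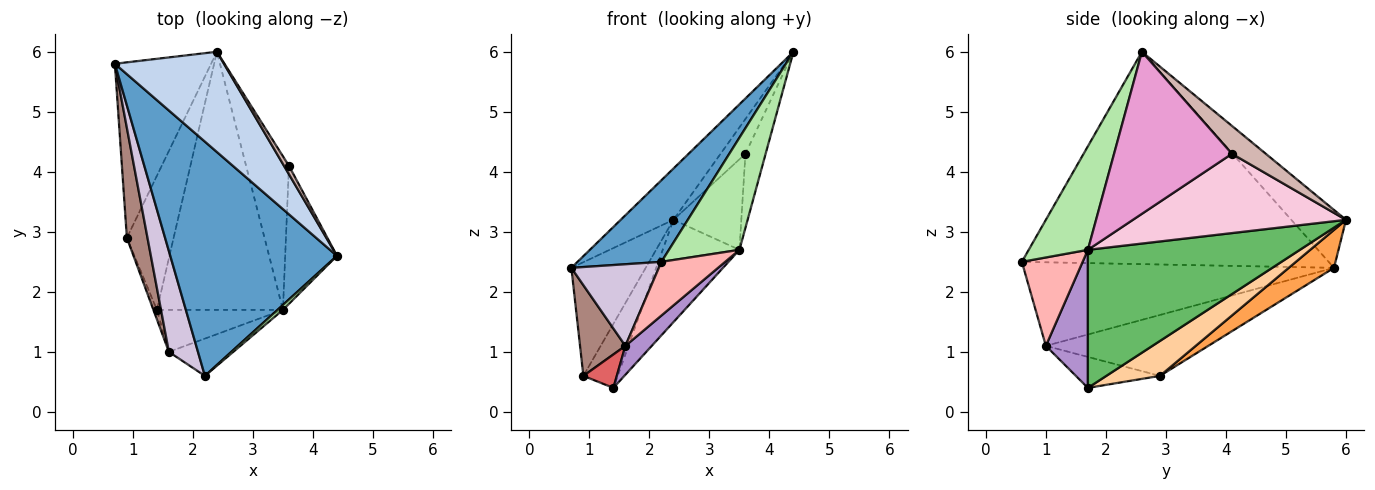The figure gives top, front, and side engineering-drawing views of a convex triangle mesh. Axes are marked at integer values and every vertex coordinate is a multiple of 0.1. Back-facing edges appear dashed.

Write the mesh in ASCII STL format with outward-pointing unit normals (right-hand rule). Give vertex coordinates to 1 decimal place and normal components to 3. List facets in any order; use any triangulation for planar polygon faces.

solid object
 facet normal -0.769 -0.210 0.604
  outer loop
   vertex 2.2 0.6 2.5
   vertex 4.4 2.6 6.0
   vertex 0.7 5.8 2.4
  endloop
 endfacet
 facet normal -0.427 0.412 0.805
  outer loop
   vertex 2.4 6.0 3.2
   vertex 0.7 5.8 2.4
   vertex 4.4 2.6 6.0
  endloop
 endfacet
 facet normal 0.314 0.516 -0.797
  outer loop
   vertex 0.9 2.9 0.6
   vertex 0.7 5.8 2.4
   vertex 2.4 6.0 3.2
  endloop
 endfacet
 facet normal 0.559 0.357 -0.748
  outer loop
   vertex 0.9 2.9 0.6
   vertex 2.4 6.0 3.2
   vertex 1.4 1.7 0.4
  endloop
 endfacet
 facet normal 0.713 0.258 -0.651
  outer loop
   vertex 3.5 1.7 2.7
   vertex 1.4 1.7 0.4
   vertex 2.4 6.0 3.2
  endloop
 endfacet
 facet normal 0.643 -0.765 0.034
  outer loop
   vertex 3.5 1.7 2.7
   vertex 4.4 2.6 6.0
   vertex 2.2 0.6 2.5
  endloop
 endfacet
 facet normal -0.924 -0.368 -0.104
  outer loop
   vertex 1.6 1.0 1.1
   vertex 0.9 2.9 0.6
   vertex 1.4 1.7 0.4
  endloop
 endfacet
 facet normal 0.616 -0.647 -0.449
  outer loop
   vertex 1.6 1.0 1.1
   vertex 3.5 1.7 2.7
   vertex 2.2 0.6 2.5
  endloop
 endfacet
 facet normal 0.670 -0.420 -0.612
  outer loop
   vertex 1.6 1.0 1.1
   vertex 1.4 1.7 0.4
   vertex 3.5 1.7 2.7
  endloop
 endfacet
 facet normal -0.913 -0.257 0.318
  outer loop
   vertex 1.6 1.0 1.1
   vertex 2.2 0.6 2.5
   vertex 0.7 5.8 2.4
  endloop
 endfacet
 facet normal -0.916 -0.256 0.310
  outer loop
   vertex 1.6 1.0 1.1
   vertex 0.7 5.8 2.4
   vertex 0.9 2.9 0.6
  endloop
 endfacet
 facet normal 0.798 0.586 0.141
  outer loop
   vertex 3.6 4.1 4.3
   vertex 2.4 6.0 3.2
   vertex 4.4 2.6 6.0
  endloop
 endfacet
 facet normal 0.940 0.161 -0.300
  outer loop
   vertex 3.6 4.1 4.3
   vertex 4.4 2.6 6.0
   vertex 3.5 1.7 2.7
  endloop
 endfacet
 facet normal 0.847 0.270 -0.458
  outer loop
   vertex 3.6 4.1 4.3
   vertex 3.5 1.7 2.7
   vertex 2.4 6.0 3.2
  endloop
 endfacet
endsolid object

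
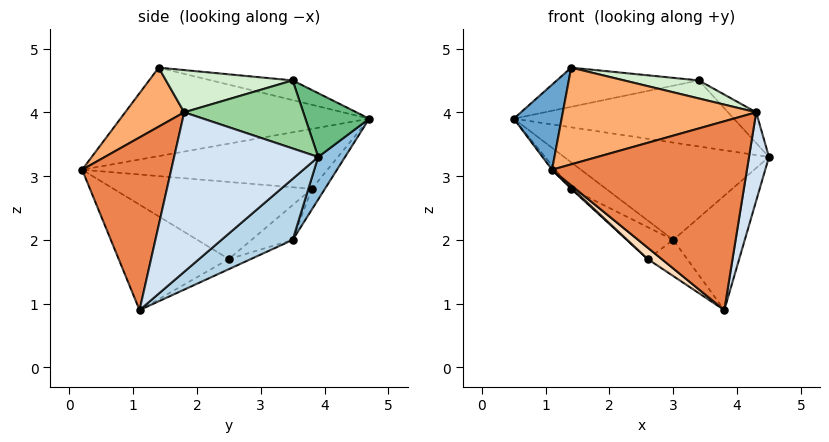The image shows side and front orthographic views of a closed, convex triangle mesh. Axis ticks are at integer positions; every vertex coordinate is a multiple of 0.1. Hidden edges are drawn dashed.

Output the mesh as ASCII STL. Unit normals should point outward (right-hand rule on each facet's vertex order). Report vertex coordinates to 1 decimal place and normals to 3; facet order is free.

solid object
 facet normal -0.934 -0.180 0.310
  outer loop
   vertex 1.4 1.4 4.7
   vertex 0.5 4.7 3.9
   vertex 1.1 0.2 3.1
  endloop
 endfacet
 facet normal 0.118 0.902 -0.414
  outer loop
   vertex 3.0 3.5 2.0
   vertex 0.5 4.7 3.9
   vertex 4.5 3.9 3.3
  endloop
 endfacet
 facet normal 0.491 0.493 -0.718
  outer loop
   vertex 3.0 3.5 2.0
   vertex 4.5 3.9 3.3
   vertex 3.8 1.1 0.9
  endloop
 endfacet
 facet normal 0.982 -0.136 -0.128
  outer loop
   vertex 4.3 1.8 4.0
   vertex 3.8 1.1 0.9
   vertex 4.5 3.9 3.3
  endloop
 endfacet
 facet normal 0.412 -0.901 0.137
  outer loop
   vertex 4.3 1.8 4.0
   vertex 1.1 0.2 3.1
   vertex 3.8 1.1 0.9
  endloop
 endfacet
 facet normal 0.243 -0.797 0.552
  outer loop
   vertex 4.3 1.8 4.0
   vertex 1.4 1.4 4.7
   vertex 1.1 0.2 3.1
  endloop
 endfacet
 facet normal -0.197 0.353 -0.914
  outer loop
   vertex 2.6 2.5 1.7
   vertex 3.0 3.5 2.0
   vertex 3.8 1.1 0.9
  endloop
 endfacet
 facet normal -0.614 -0.078 -0.785
  outer loop
   vertex 2.6 2.5 1.7
   vertex 3.8 1.1 0.9
   vertex 1.1 0.2 3.1
  endloop
 endfacet
 facet normal 0.241 0.833 0.499
  outer loop
   vertex 3.4 3.5 4.5
   vertex 4.5 3.9 3.3
   vertex 0.5 4.7 3.9
  endloop
 endfacet
 facet normal 0.699 0.165 0.696
  outer loop
   vertex 3.4 3.5 4.5
   vertex 4.3 1.8 4.0
   vertex 4.5 3.9 3.3
  endloop
 endfacet
 facet normal -0.117 0.204 0.972
  outer loop
   vertex 3.4 3.5 4.5
   vertex 0.5 4.7 3.9
   vertex 1.4 1.4 4.7
  endloop
 endfacet
 facet normal 0.251 -0.148 0.956
  outer loop
   vertex 3.4 3.5 4.5
   vertex 1.4 1.4 4.7
   vertex 4.3 1.8 4.0
  endloop
 endfacet
 facet normal -0.770 0.011 -0.639
  outer loop
   vertex 1.4 3.8 2.8
   vertex 1.1 0.2 3.1
   vertex 0.5 4.7 3.9
  endloop
 endfacet
 facet normal -0.678 -0.005 -0.735
  outer loop
   vertex 1.4 3.8 2.8
   vertex 2.6 2.5 1.7
   vertex 1.1 0.2 3.1
  endloop
 endfacet
 facet normal -0.242 0.645 -0.725
  outer loop
   vertex 1.4 3.8 2.8
   vertex 0.5 4.7 3.9
   vertex 3.0 3.5 2.0
  endloop
 endfacet
 facet normal -0.351 0.395 -0.849
  outer loop
   vertex 1.4 3.8 2.8
   vertex 3.0 3.5 2.0
   vertex 2.6 2.5 1.7
  endloop
 endfacet
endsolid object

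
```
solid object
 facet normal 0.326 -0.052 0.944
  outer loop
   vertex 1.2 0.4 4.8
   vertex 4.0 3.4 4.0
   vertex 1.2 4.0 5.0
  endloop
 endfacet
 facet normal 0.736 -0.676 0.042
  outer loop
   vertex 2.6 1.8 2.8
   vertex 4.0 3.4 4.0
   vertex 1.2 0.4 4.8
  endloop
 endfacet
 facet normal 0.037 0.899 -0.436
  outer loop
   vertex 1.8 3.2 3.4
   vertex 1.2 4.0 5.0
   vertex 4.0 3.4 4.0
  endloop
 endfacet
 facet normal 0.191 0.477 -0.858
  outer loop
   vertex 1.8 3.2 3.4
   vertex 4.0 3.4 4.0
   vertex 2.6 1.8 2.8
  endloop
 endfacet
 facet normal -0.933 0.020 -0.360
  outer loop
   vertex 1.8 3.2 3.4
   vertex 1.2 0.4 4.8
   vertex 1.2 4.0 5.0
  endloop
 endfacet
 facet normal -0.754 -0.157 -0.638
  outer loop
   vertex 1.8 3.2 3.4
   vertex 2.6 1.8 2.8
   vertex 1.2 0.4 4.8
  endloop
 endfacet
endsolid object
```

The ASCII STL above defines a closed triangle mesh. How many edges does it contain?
9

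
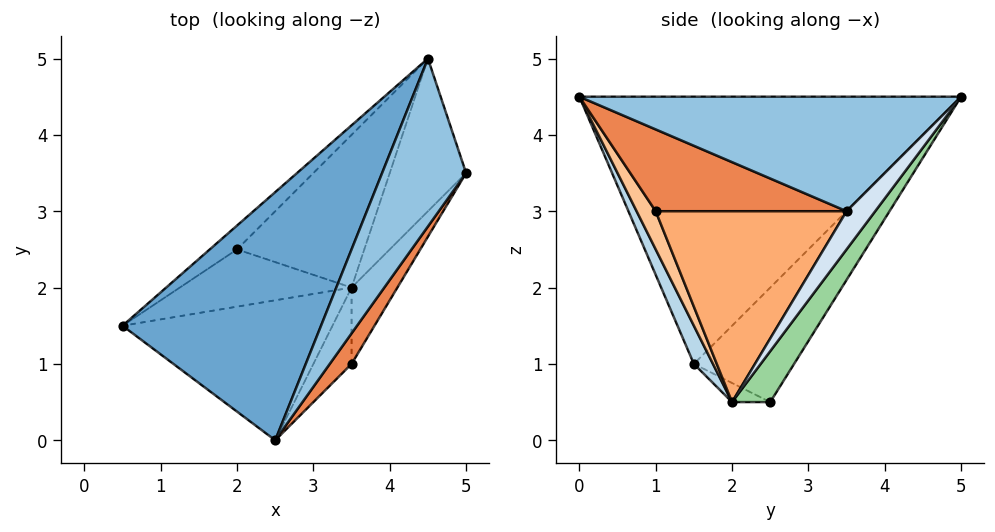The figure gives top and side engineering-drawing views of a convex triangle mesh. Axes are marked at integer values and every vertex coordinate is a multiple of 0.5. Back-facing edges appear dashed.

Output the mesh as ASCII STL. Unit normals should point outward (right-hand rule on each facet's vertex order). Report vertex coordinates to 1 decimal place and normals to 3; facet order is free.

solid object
 facet normal -0.764 0.306 0.568
  outer loop
   vertex 4.5 5.0 4.5
   vertex 0.5 1.5 1.0
   vertex 2.5 0.0 4.5
  endloop
 endfacet
 facet normal 0.767 -0.307 0.563
  outer loop
   vertex 4.5 5.0 4.5
   vertex 2.5 0.0 4.5
   vertex 5.0 3.5 3.0
  endloop
 endfacet
 facet normal 0.078 -0.899 -0.430
  outer loop
   vertex 3.5 2.0 0.5
   vertex 2.5 0.0 4.5
   vertex 0.5 1.5 1.0
  endloop
 endfacet
 facet normal 0.309 0.722 -0.619
  outer loop
   vertex 3.5 2.0 0.5
   vertex 4.5 5.0 4.5
   vertex 5.0 3.5 3.0
  endloop
 endfacet
 facet normal 0.836 -0.502 0.223
  outer loop
   vertex 3.5 1.0 3.0
   vertex 5.0 3.5 3.0
   vertex 2.5 0.0 4.5
  endloop
 endfacet
 facet normal 0.840 -0.504 -0.202
  outer loop
   vertex 3.5 1.0 3.0
   vertex 3.5 2.0 0.5
   vertex 5.0 3.5 3.0
  endloop
 endfacet
 facet normal 0.348 -0.870 -0.348
  outer loop
   vertex 3.5 1.0 3.0
   vertex 2.5 0.0 4.5
   vertex 3.5 2.0 0.5
  endloop
 endfacet
 facet normal -0.581 0.802 -0.138
  outer loop
   vertex 2.0 2.5 0.5
   vertex 0.5 1.5 1.0
   vertex 4.5 5.0 4.5
  endloop
 endfacet
 facet normal -0.105 -0.314 -0.943
  outer loop
   vertex 2.0 2.5 0.5
   vertex 3.5 2.0 0.5
   vertex 0.5 1.5 1.0
  endloop
 endfacet
 facet normal 0.248 0.744 -0.620
  outer loop
   vertex 2.0 2.5 0.5
   vertex 4.5 5.0 4.5
   vertex 3.5 2.0 0.5
  endloop
 endfacet
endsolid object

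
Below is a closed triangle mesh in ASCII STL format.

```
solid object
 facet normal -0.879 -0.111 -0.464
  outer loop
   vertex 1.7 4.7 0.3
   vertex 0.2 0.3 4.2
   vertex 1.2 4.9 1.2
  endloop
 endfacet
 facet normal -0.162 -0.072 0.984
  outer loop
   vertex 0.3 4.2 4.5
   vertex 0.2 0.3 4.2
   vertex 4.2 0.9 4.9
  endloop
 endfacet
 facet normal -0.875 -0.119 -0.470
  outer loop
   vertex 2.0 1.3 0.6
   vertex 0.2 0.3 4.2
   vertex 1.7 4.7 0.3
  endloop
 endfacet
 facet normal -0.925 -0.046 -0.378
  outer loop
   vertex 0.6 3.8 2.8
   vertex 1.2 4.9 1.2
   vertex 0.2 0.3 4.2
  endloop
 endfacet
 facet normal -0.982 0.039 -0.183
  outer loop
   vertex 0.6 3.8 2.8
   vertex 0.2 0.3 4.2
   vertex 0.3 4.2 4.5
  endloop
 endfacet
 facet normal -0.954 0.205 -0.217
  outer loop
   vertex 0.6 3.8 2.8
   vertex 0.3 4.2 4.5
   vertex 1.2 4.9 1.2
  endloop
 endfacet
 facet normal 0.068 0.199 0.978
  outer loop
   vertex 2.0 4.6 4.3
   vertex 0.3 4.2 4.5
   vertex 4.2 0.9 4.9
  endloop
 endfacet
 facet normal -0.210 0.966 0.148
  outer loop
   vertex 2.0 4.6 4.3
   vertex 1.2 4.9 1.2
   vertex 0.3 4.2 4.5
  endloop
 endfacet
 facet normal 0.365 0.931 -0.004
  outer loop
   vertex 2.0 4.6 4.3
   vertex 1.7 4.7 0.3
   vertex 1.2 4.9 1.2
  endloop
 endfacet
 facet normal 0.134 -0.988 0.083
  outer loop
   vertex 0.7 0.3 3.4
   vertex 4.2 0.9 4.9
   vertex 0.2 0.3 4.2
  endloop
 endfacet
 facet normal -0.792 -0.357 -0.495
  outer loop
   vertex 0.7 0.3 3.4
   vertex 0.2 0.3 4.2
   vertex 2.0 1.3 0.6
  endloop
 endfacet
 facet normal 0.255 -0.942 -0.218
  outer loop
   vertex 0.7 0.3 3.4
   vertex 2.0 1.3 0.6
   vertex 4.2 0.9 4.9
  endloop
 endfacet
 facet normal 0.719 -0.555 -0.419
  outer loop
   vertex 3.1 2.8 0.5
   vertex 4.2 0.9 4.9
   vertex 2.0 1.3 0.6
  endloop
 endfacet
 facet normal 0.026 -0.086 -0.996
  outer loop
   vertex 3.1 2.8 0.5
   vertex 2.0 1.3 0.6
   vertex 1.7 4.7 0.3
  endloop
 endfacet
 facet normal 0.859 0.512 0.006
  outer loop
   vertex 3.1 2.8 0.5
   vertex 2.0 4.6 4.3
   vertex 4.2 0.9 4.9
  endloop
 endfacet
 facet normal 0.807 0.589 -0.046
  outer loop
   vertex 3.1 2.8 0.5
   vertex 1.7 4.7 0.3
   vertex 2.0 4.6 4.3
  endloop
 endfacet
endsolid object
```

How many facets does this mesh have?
16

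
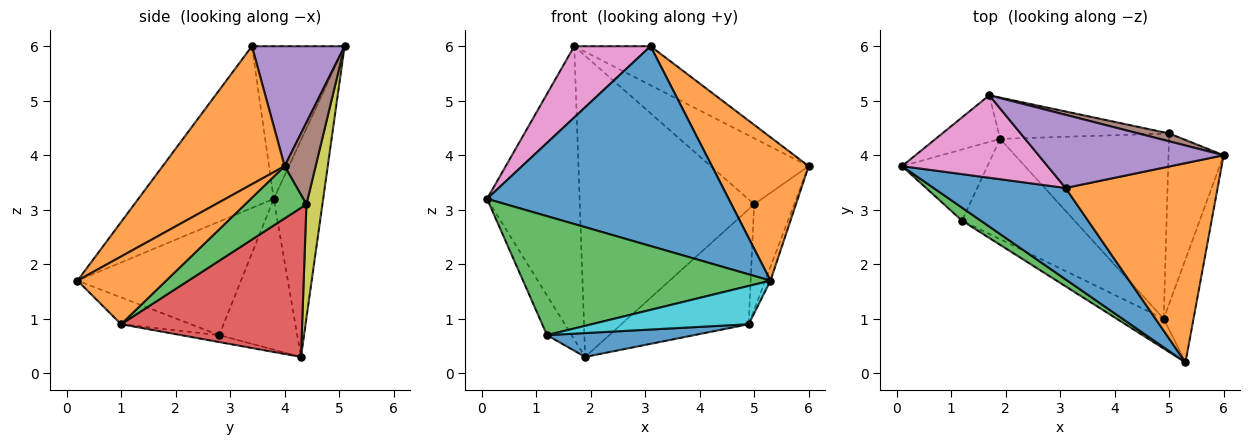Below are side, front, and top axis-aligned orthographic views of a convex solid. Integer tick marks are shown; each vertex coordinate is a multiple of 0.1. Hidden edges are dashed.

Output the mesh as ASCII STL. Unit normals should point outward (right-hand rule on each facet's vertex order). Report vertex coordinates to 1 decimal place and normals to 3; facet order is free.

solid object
 facet normal -0.454 -0.810 0.371
  outer loop
   vertex 3.1 3.4 6.0
   vertex 0.1 3.8 3.2
   vertex 5.3 0.2 1.7
  endloop
 endfacet
 facet normal 0.593 -0.470 0.653
  outer loop
   vertex 3.1 3.4 6.0
   vertex 5.3 0.2 1.7
   vertex 6.0 4.0 3.8
  endloop
 endfacet
 facet normal -0.549 -0.831 0.091
  outer loop
   vertex 1.2 2.8 0.7
   vertex 5.3 0.2 1.7
   vertex 0.1 3.8 3.2
  endloop
 endfacet
 facet normal -0.839 0.265 -0.475
  outer loop
   vertex 1.2 2.8 0.7
   vertex 0.1 3.8 3.2
   vertex 1.9 4.3 0.3
  endloop
 endfacet
 facet normal 0.496 0.409 0.766
  outer loop
   vertex 1.7 5.1 6.0
   vertex 3.1 3.4 6.0
   vertex 6.0 4.0 3.8
  endloop
 endfacet
 facet normal 0.300 0.947 0.113
  outer loop
   vertex 1.7 5.1 6.0
   vertex 6.0 4.0 3.8
   vertex 5.0 4.4 3.1
  endloop
 endfacet
 facet normal -0.622 -0.512 0.593
  outer loop
   vertex 1.7 5.1 6.0
   vertex 0.1 3.8 3.2
   vertex 3.1 3.4 6.0
  endloop
 endfacet
 facet normal -0.467 0.874 -0.139
  outer loop
   vertex 1.7 5.1 6.0
   vertex 1.9 4.3 0.3
   vertex 0.1 3.8 3.2
  endloop
 endfacet
 facet normal 0.090 0.987 -0.135
  outer loop
   vertex 1.7 5.1 6.0
   vertex 5.0 4.4 3.1
   vertex 1.9 4.3 0.3
  endloop
 endfacet
 facet normal -0.331 -0.745 -0.579
  outer loop
   vertex 4.9 1.0 0.9
   vertex 5.3 0.2 1.7
   vertex 1.2 2.8 0.7
  endloop
 endfacet
 facet normal -0.060 -0.231 -0.971
  outer loop
   vertex 4.9 1.0 0.9
   vertex 1.2 2.8 0.7
   vertex 1.9 4.3 0.3
  endloop
 endfacet
 facet normal 0.914 0.054 -0.403
  outer loop
   vertex 4.9 1.0 0.9
   vertex 6.0 4.0 3.8
   vertex 5.3 0.2 1.7
  endloop
 endfacet
 facet normal 0.627 0.410 -0.662
  outer loop
   vertex 4.9 1.0 0.9
   vertex 5.0 4.4 3.1
   vertex 6.0 4.0 3.8
  endloop
 endfacet
 facet normal 0.600 0.422 -0.680
  outer loop
   vertex 4.9 1.0 0.9
   vertex 1.9 4.3 0.3
   vertex 5.0 4.4 3.1
  endloop
 endfacet
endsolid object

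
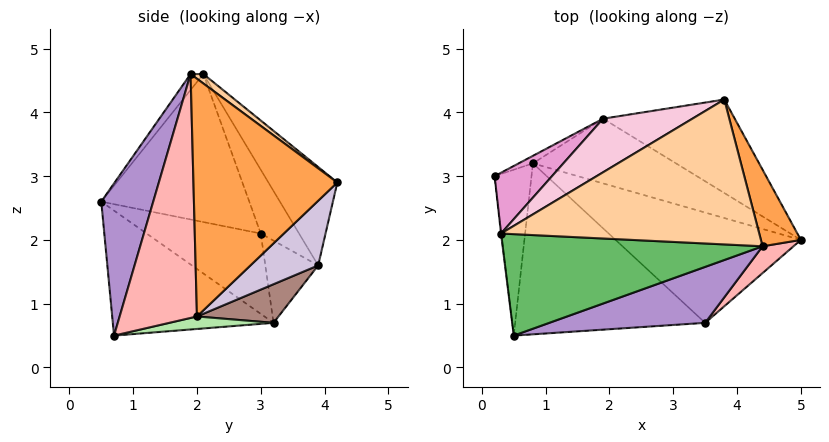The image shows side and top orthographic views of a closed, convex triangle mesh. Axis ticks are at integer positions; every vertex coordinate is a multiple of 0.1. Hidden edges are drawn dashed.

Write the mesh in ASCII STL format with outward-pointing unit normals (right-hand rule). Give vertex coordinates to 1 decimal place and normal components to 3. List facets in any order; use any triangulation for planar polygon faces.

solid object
 facet normal -0.993 -0.120 -0.003
  outer loop
   vertex 0.3 2.1 4.6
   vertex 0.2 3.0 2.1
   vertex 0.5 0.5 2.6
  endloop
 endfacet
 facet normal -0.893 -0.189 -0.410
  outer loop
   vertex 0.8 3.2 0.7
   vertex 0.5 0.5 2.6
   vertex 0.2 3.0 2.1
  endloop
 endfacet
 facet normal 0.922 0.355 0.155
  outer loop
   vertex 4.4 1.9 4.6
   vertex 5.0 2.0 0.8
   vertex 3.8 4.2 2.9
  endloop
 endfacet
 facet normal 0.029 0.599 0.800
  outer loop
   vertex 4.4 1.9 4.6
   vertex 3.8 4.2 2.9
   vertex 0.3 2.1 4.6
  endloop
 endfacet
 facet normal -0.038 -0.782 0.622
  outer loop
   vertex 4.4 1.9 4.6
   vertex 0.3 2.1 4.6
   vertex 0.5 0.5 2.6
  endloop
 endfacet
 facet normal 0.067 0.151 -0.986
  outer loop
   vertex 3.5 0.7 0.5
   vertex 0.8 3.2 0.7
   vertex 5.0 2.0 0.8
  endloop
 endfacet
 facet normal -0.486 -0.466 -0.739
  outer loop
   vertex 3.5 0.7 0.5
   vertex 0.5 0.5 2.6
   vertex 0.8 3.2 0.7
  endloop
 endfacet
 facet normal 0.643 -0.761 0.082
  outer loop
   vertex 3.5 0.7 0.5
   vertex 5.0 2.0 0.8
   vertex 4.4 1.9 4.6
  endloop
 endfacet
 facet normal 0.223 -0.948 0.228
  outer loop
   vertex 3.5 0.7 0.5
   vertex 4.4 1.9 4.6
   vertex 0.5 0.5 2.6
  endloop
 endfacet
 facet normal 0.297 0.739 -0.605
  outer loop
   vertex 1.9 3.9 1.6
   vertex 3.8 4.2 2.9
   vertex 5.0 2.0 0.8
  endloop
 endfacet
 facet normal 0.200 0.639 -0.742
  outer loop
   vertex 1.9 3.9 1.6
   vertex 5.0 2.0 0.8
   vertex 0.8 3.2 0.7
  endloop
 endfacet
 facet normal -0.485 0.870 -0.084
  outer loop
   vertex 1.9 3.9 1.6
   vertex 0.8 3.2 0.7
   vertex 0.2 3.0 2.1
  endloop
 endfacet
 facet normal -0.365 0.871 0.328
  outer loop
   vertex 1.9 3.9 1.6
   vertex 0.2 3.0 2.1
   vertex 0.3 2.1 4.6
  endloop
 endfacet
 facet normal -0.363 0.872 0.329
  outer loop
   vertex 1.9 3.9 1.6
   vertex 0.3 2.1 4.6
   vertex 3.8 4.2 2.9
  endloop
 endfacet
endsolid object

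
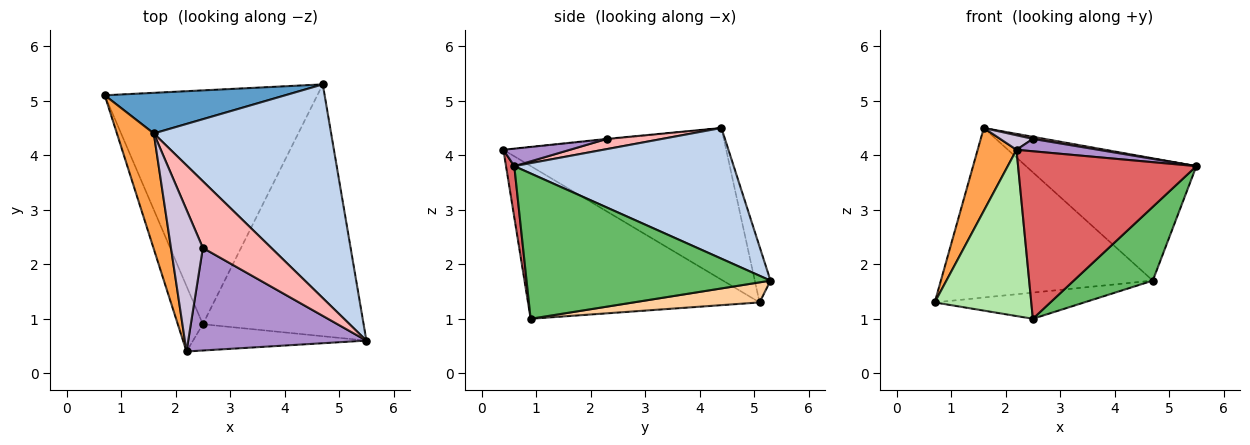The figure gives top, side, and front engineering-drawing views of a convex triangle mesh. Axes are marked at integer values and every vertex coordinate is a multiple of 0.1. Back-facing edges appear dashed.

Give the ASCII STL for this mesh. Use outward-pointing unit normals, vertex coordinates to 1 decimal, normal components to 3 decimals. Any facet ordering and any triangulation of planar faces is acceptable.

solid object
 facet normal -0.072 0.970 0.232
  outer loop
   vertex 1.6 4.4 4.5
   vertex 4.7 5.3 1.7
   vertex 0.7 5.1 1.3
  endloop
 endfacet
 facet normal 0.539 0.418 0.731
  outer loop
   vertex 1.6 4.4 4.5
   vertex 5.5 0.6 3.8
   vertex 4.7 5.3 1.7
  endloop
 endfacet
 facet normal -0.958 -0.167 0.233
  outer loop
   vertex 2.2 0.4 4.1
   vertex 1.6 4.4 4.5
   vertex 0.7 5.1 1.3
  endloop
 endfacet
 facet normal 0.093 0.111 -0.989
  outer loop
   vertex 2.5 0.9 1.0
   vertex 0.7 5.1 1.3
   vertex 4.7 5.3 1.7
  endloop
 endfacet
 facet normal 0.655 -0.212 -0.725
  outer loop
   vertex 2.5 0.9 1.0
   vertex 4.7 5.3 1.7
   vertex 5.5 0.6 3.8
  endloop
 endfacet
 facet normal -0.913 -0.380 -0.150
  outer loop
   vertex 2.5 0.9 1.0
   vertex 2.2 0.4 4.1
   vertex 0.7 5.1 1.3
  endloop
 endfacet
 facet normal 0.046 -0.987 -0.155
  outer loop
   vertex 2.5 0.9 1.0
   vertex 5.5 0.6 3.8
   vertex 2.2 0.4 4.1
  endloop
 endfacet
 facet normal 0.147 -0.031 0.989
  outer loop
   vertex 2.5 2.3 4.3
   vertex 5.5 0.6 3.8
   vertex 1.6 4.4 4.5
  endloop
 endfacet
 facet normal 0.097 -0.119 0.988
  outer loop
   vertex 2.5 2.3 4.3
   vertex 2.2 0.4 4.1
   vertex 5.5 0.6 3.8
  endloop
 endfacet
 facet normal -0.017 -0.102 0.995
  outer loop
   vertex 2.5 2.3 4.3
   vertex 1.6 4.4 4.5
   vertex 2.2 0.4 4.1
  endloop
 endfacet
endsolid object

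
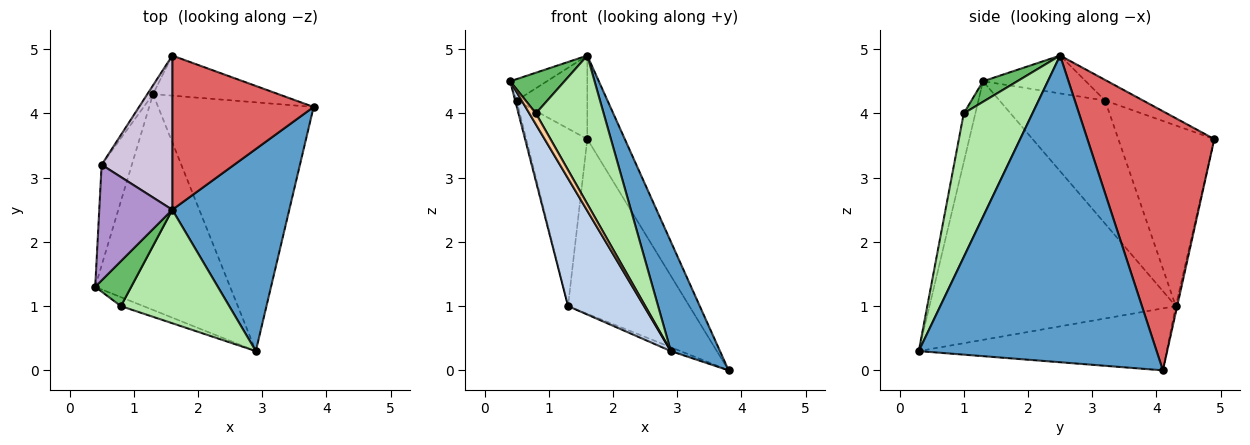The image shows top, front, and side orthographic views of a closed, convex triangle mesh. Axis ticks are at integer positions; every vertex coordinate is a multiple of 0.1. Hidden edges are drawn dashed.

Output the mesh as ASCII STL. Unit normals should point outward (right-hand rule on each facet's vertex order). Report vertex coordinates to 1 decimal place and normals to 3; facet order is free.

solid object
 facet normal 0.917 -0.190 0.350
  outer loop
   vertex 1.6 2.5 4.9
   vertex 2.9 0.3 0.3
   vertex 3.8 4.1 0.0
  endloop
 endfacet
 facet normal -0.855 -0.264 -0.446
  outer loop
   vertex 1.3 4.3 1.0
   vertex 2.9 0.3 0.3
   vertex 0.4 1.3 4.5
  endloop
 endfacet
 facet normal -0.370 0.014 -0.929
  outer loop
   vertex 1.3 4.3 1.0
   vertex 3.8 4.1 0.0
   vertex 2.9 0.3 0.3
  endloop
 endfacet
 facet normal -0.808 -0.457 -0.372
  outer loop
   vertex 0.8 1.0 4.0
   vertex 0.4 1.3 4.5
   vertex 2.9 0.3 0.3
  endloop
 endfacet
 facet normal 0.390 -0.618 0.683
  outer loop
   vertex 0.8 1.0 4.0
   vertex 1.6 2.5 4.9
   vertex 0.4 1.3 4.5
  endloop
 endfacet
 facet normal 0.627 -0.618 0.473
  outer loop
   vertex 0.8 1.0 4.0
   vertex 2.9 0.3 0.3
   vertex 1.6 2.5 4.9
  endloop
 endfacet
 facet normal 0.850 0.251 0.464
  outer loop
   vertex 1.6 4.9 3.6
   vertex 1.6 2.5 4.9
   vertex 3.8 4.1 0.0
  endloop
 endfacet
 facet normal -0.011 0.975 -0.224
  outer loop
   vertex 1.6 4.9 3.6
   vertex 3.8 4.1 0.0
   vertex 1.3 4.3 1.0
  endloop
 endfacet
 facet normal -0.454 0.162 0.876
  outer loop
   vertex 0.5 3.2 4.2
   vertex 0.4 1.3 4.5
   vertex 1.6 2.5 4.9
  endloop
 endfacet
 facet normal -0.248 0.461 0.852
  outer loop
   vertex 0.5 3.2 4.2
   vertex 1.6 2.5 4.9
   vertex 1.6 4.9 3.6
  endloop
 endfacet
 facet normal -0.971 0.014 -0.238
  outer loop
   vertex 0.5 3.2 4.2
   vertex 1.3 4.3 1.0
   vertex 0.4 1.3 4.5
  endloop
 endfacet
 facet normal -0.844 0.536 -0.026
  outer loop
   vertex 0.5 3.2 4.2
   vertex 1.6 4.9 3.6
   vertex 1.3 4.3 1.0
  endloop
 endfacet
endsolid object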